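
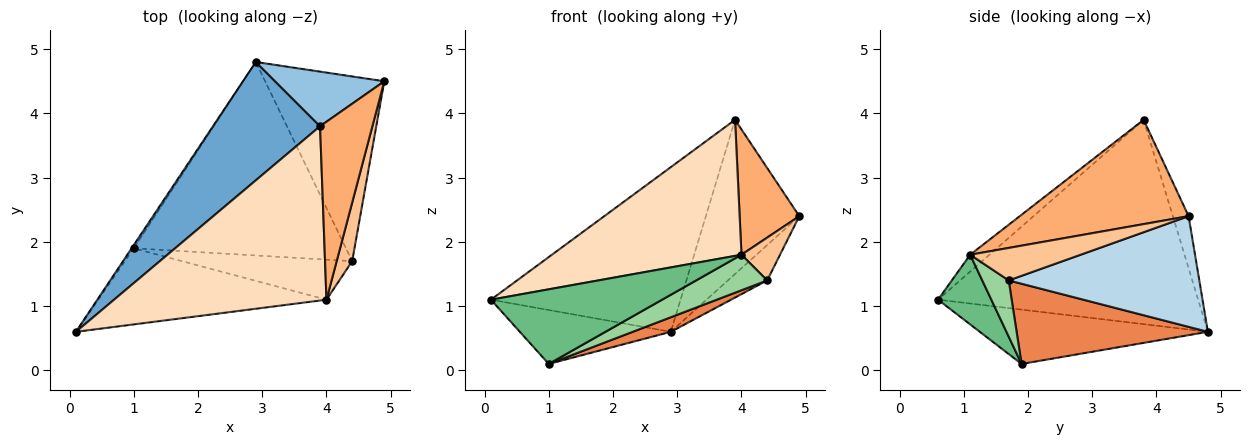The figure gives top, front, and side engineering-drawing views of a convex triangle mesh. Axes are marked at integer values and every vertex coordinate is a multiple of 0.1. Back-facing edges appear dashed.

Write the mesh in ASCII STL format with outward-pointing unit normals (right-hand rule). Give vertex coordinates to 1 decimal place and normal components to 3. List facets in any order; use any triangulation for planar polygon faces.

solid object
 facet normal -0.744 0.542 0.390
  outer loop
   vertex 3.9 3.8 3.9
   vertex 2.9 4.8 0.6
   vertex 0.1 0.6 1.1
  endloop
 endfacet
 facet normal -0.157 0.931 0.330
  outer loop
   vertex 3.9 3.8 3.9
   vertex 4.9 4.5 2.4
   vertex 2.9 4.8 0.6
  endloop
 endfacet
 facet normal 0.674 0.139 -0.726
  outer loop
   vertex 4.4 1.7 1.4
   vertex 2.9 4.8 0.6
   vertex 4.9 4.5 2.4
  endloop
 endfacet
 facet normal -0.833 0.552 -0.033
  outer loop
   vertex 1.0 1.9 0.1
   vertex 0.1 0.6 1.1
   vertex 2.9 4.8 0.6
  endloop
 endfacet
 facet normal 0.353 -0.070 -0.933
  outer loop
   vertex 1.0 1.9 0.1
   vertex 2.9 4.8 0.6
   vertex 4.4 1.7 1.4
  endloop
 endfacet
 facet normal 0.852 -0.301 0.428
  outer loop
   vertex 4.0 1.1 1.8
   vertex 4.9 4.5 2.4
   vertex 3.9 3.8 3.9
  endloop
 endfacet
 facet normal 0.861 -0.300 0.410
  outer loop
   vertex 4.0 1.1 1.8
   vertex 4.4 1.7 1.4
   vertex 4.9 4.5 2.4
  endloop
 endfacet
 facet normal -0.062 -0.614 0.787
  outer loop
   vertex 4.0 1.1 1.8
   vertex 3.9 3.8 3.9
   vertex 0.1 0.6 1.1
  endloop
 endfacet
 facet normal 0.213 -0.684 -0.698
  outer loop
   vertex 4.0 1.1 1.8
   vertex 0.1 0.6 1.1
   vertex 1.0 1.9 0.1
  endloop
 endfacet
 facet normal 0.240 -0.644 -0.726
  outer loop
   vertex 4.0 1.1 1.8
   vertex 1.0 1.9 0.1
   vertex 4.4 1.7 1.4
  endloop
 endfacet
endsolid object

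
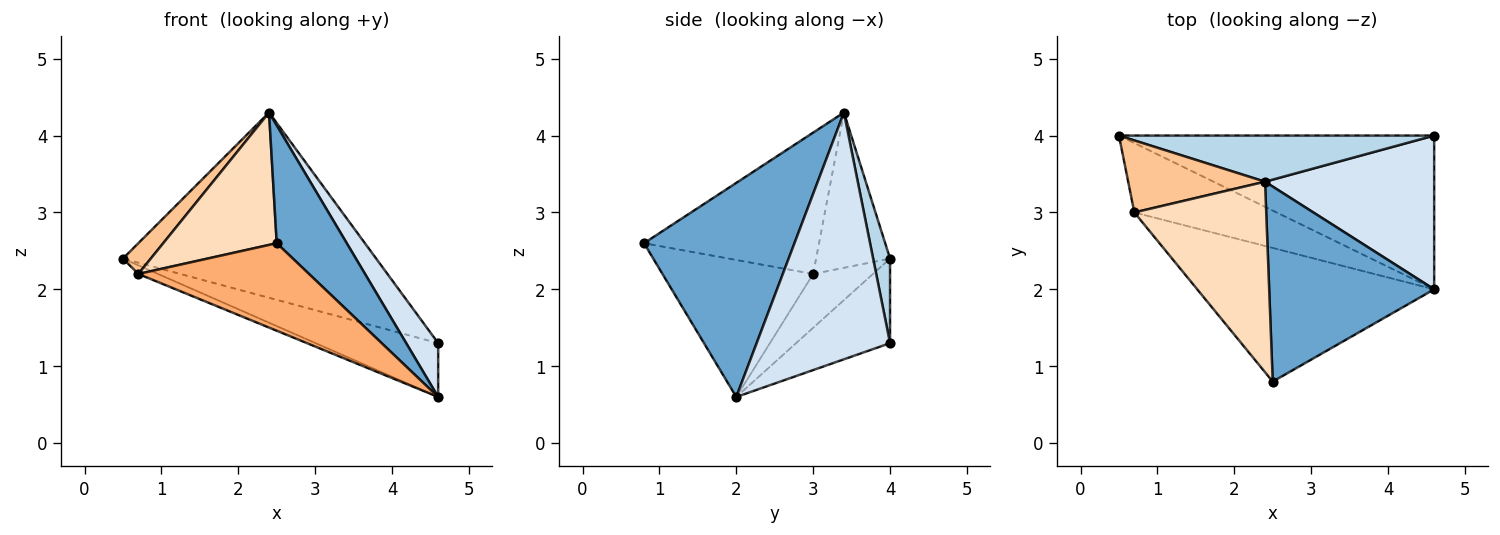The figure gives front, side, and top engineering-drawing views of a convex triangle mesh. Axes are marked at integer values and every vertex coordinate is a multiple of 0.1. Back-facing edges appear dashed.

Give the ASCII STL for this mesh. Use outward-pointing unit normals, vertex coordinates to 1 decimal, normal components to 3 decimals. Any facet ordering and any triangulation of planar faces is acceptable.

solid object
 facet normal 0.743 -0.346 0.573
  outer loop
   vertex 2.4 3.4 4.3
   vertex 2.5 0.8 2.6
   vertex 4.6 2.0 0.6
  endloop
 endfacet
 facet normal -0.245 0.320 -0.915
  outer loop
   vertex 4.6 4.0 1.3
   vertex 4.6 2.0 0.6
   vertex 0.5 4.0 2.4
  endloop
 endfacet
 facet normal 0.065 0.968 0.241
  outer loop
   vertex 4.6 4.0 1.3
   vertex 0.5 4.0 2.4
   vertex 2.4 3.4 4.3
  endloop
 endfacet
 facet normal 0.809 -0.194 0.555
  outer loop
   vertex 4.6 4.0 1.3
   vertex 2.4 3.4 4.3
   vertex 4.6 2.0 0.6
  endloop
 endfacet
 facet normal -0.352 0.116 -0.929
  outer loop
   vertex 0.7 3.0 2.2
   vertex 0.5 4.0 2.4
   vertex 4.6 2.0 0.6
  endloop
 endfacet
 facet normal -0.435 -0.493 -0.753
  outer loop
   vertex 0.7 3.0 2.2
   vertex 4.6 2.0 0.6
   vertex 2.5 0.8 2.6
  endloop
 endfacet
 facet normal -0.722 -0.272 0.636
  outer loop
   vertex 0.7 3.0 2.2
   vertex 2.4 3.4 4.3
   vertex 0.5 4.0 2.4
  endloop
 endfacet
 facet normal -0.661 -0.428 0.616
  outer loop
   vertex 0.7 3.0 2.2
   vertex 2.5 0.8 2.6
   vertex 2.4 3.4 4.3
  endloop
 endfacet
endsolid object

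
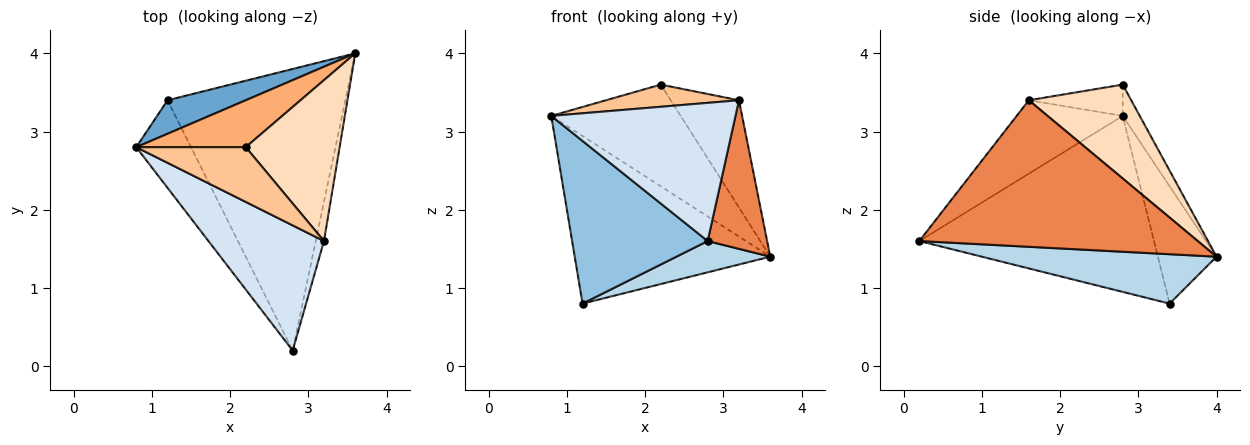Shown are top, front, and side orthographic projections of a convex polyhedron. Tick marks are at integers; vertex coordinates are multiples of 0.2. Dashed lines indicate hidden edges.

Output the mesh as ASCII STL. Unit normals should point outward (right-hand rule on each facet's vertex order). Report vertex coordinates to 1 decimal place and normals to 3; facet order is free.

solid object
 facet normal -0.282 0.941 0.188
  outer loop
   vertex 1.2 3.4 0.8
   vertex 0.8 2.8 3.2
   vertex 3.6 4.0 1.4
  endloop
 endfacet
 facet normal -0.836 -0.483 -0.260
  outer loop
   vertex 1.2 3.4 0.8
   vertex 2.8 0.2 1.6
   vertex 0.8 2.8 3.2
  endloop
 endfacet
 facet normal 0.266 -0.106 -0.958
  outer loop
   vertex 1.2 3.4 0.8
   vertex 3.6 4.0 1.4
   vertex 2.8 0.2 1.6
  endloop
 endfacet
 facet normal -0.392 -0.682 0.617
  outer loop
   vertex 3.2 1.6 3.4
   vertex 0.8 2.8 3.2
   vertex 2.8 0.2 1.6
  endloop
 endfacet
 facet normal 0.976 -0.208 -0.055
  outer loop
   vertex 3.2 1.6 3.4
   vertex 2.8 0.2 1.6
   vertex 3.6 4.0 1.4
  endloop
 endfacet
 facet normal -0.119 0.902 0.416
  outer loop
   vertex 2.2 2.8 3.6
   vertex 3.6 4.0 1.4
   vertex 0.8 2.8 3.2
  endloop
 endfacet
 facet normal -0.256 -0.363 0.896
  outer loop
   vertex 2.2 2.8 3.6
   vertex 0.8 2.8 3.2
   vertex 3.2 1.6 3.4
  endloop
 endfacet
 facet normal 0.640 0.426 0.640
  outer loop
   vertex 2.2 2.8 3.6
   vertex 3.2 1.6 3.4
   vertex 3.6 4.0 1.4
  endloop
 endfacet
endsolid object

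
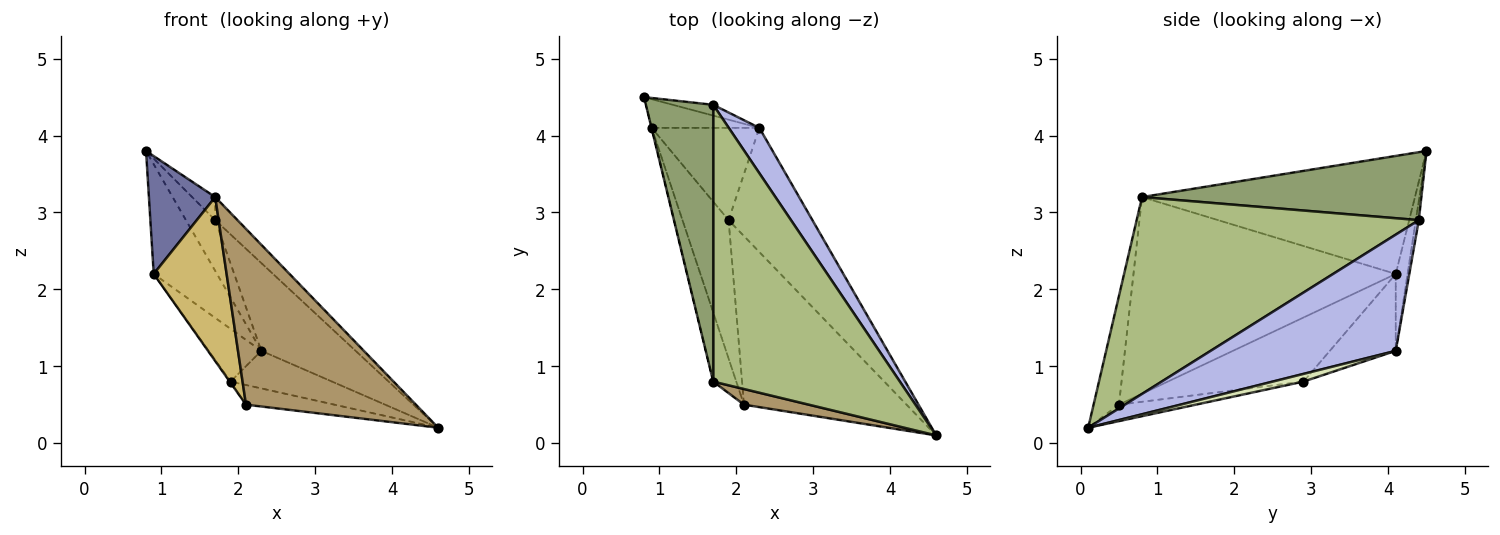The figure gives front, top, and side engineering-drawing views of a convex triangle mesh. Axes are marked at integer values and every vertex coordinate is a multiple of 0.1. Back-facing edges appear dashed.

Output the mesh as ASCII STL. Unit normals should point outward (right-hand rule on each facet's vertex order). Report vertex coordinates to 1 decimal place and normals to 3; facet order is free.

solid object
 facet normal -0.972 -0.236 -0.002
  outer loop
   vertex 1.7 0.8 3.2
   vertex 0.8 4.5 3.8
   vertex 0.9 4.1 2.2
  endloop
 endfacet
 facet normal -0.178 0.952 -0.249
  outer loop
   vertex 2.3 4.1 1.2
   vertex 0.9 4.1 2.2
   vertex 0.8 4.5 3.8
  endloop
 endfacet
 facet normal -0.098 0.973 -0.206
  outer loop
   vertex 1.7 4.4 2.9
   vertex 2.3 4.1 1.2
   vertex 0.8 4.5 3.8
  endloop
 endfacet
 facet normal 0.868 0.442 0.228
  outer loop
   vertex 1.7 4.4 2.9
   vertex 4.6 0.1 0.2
   vertex 2.3 4.1 1.2
  endloop
 endfacet
 facet normal 0.709 0.059 0.703
  outer loop
   vertex 1.7 4.4 2.9
   vertex 0.8 4.5 3.8
   vertex 1.7 0.8 3.2
  endloop
 endfacet
 facet normal 0.724 0.057 0.687
  outer loop
   vertex 1.7 4.4 2.9
   vertex 1.7 0.8 3.2
   vertex 4.6 0.1 0.2
  endloop
 endfacet
 facet normal -0.527 0.422 -0.738
  outer loop
   vertex 1.9 2.9 0.8
   vertex 0.9 4.1 2.2
   vertex 2.3 4.1 1.2
  endloop
 endfacet
 facet normal 0.087 0.289 -0.953
  outer loop
   vertex 1.9 2.9 0.8
   vertex 2.3 4.1 1.2
   vertex 4.6 0.1 0.2
  endloop
 endfacet
 facet normal -0.147 -0.985 0.088
  outer loop
   vertex 2.1 0.5 0.5
   vertex 4.6 0.1 0.2
   vertex 1.7 0.8 3.2
  endloop
 endfacet
 facet normal -0.957 -0.266 -0.112
  outer loop
   vertex 2.1 0.5 0.5
   vertex 1.7 0.8 3.2
   vertex 0.9 4.1 2.2
  endloop
 endfacet
 facet normal -0.812 0.005 -0.584
  outer loop
   vertex 2.1 0.5 0.5
   vertex 0.9 4.1 2.2
   vertex 1.9 2.9 0.8
  endloop
 endfacet
 facet normal -0.100 0.115 -0.988
  outer loop
   vertex 2.1 0.5 0.5
   vertex 1.9 2.9 0.8
   vertex 4.6 0.1 0.2
  endloop
 endfacet
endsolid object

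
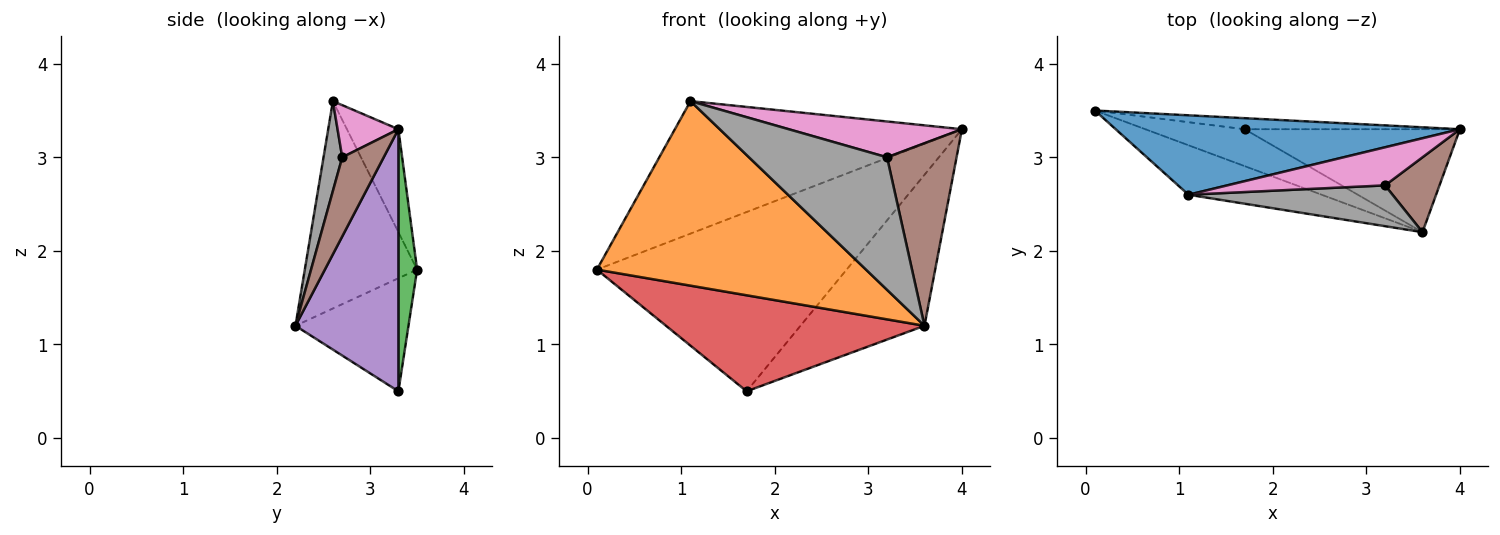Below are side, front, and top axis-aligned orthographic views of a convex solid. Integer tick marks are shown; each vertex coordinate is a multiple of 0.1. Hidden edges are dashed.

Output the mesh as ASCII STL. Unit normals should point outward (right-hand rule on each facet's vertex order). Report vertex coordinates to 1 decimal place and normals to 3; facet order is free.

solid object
 facet normal -0.152 0.848 0.508
  outer loop
   vertex 1.1 2.6 3.6
   vertex 4.0 3.3 3.3
   vertex 0.1 3.5 1.8
  endloop
 endfacet
 facet normal -0.374 -0.896 -0.240
  outer loop
   vertex 1.1 2.6 3.6
   vertex 0.1 3.5 1.8
   vertex 3.6 2.2 1.2
  endloop
 endfacet
 facet normal 0.075 0.995 -0.061
  outer loop
   vertex 1.7 3.3 0.5
   vertex 0.1 3.5 1.8
   vertex 4.0 3.3 3.3
  endloop
 endfacet
 facet normal -0.378 -0.864 -0.332
  outer loop
   vertex 1.7 3.3 0.5
   vertex 3.6 2.2 1.2
   vertex 0.1 3.5 1.8
  endloop
 endfacet
 facet normal 0.566 0.681 -0.465
  outer loop
   vertex 1.7 3.3 0.5
   vertex 4.0 3.3 3.3
   vertex 3.6 2.2 1.2
  endloop
 endfacet
 facet normal 0.483 -0.810 0.332
  outer loop
   vertex 3.2 2.7 3.0
   vertex 3.6 2.2 1.2
   vertex 4.0 3.3 3.3
  endloop
 endfacet
 facet normal 0.234 -0.666 0.708
  outer loop
   vertex 3.2 2.7 3.0
   vertex 4.0 3.3 3.3
   vertex 1.1 2.6 3.6
  endloop
 endfacet
 facet normal 0.129 -0.948 0.292
  outer loop
   vertex 3.2 2.7 3.0
   vertex 1.1 2.6 3.6
   vertex 3.6 2.2 1.2
  endloop
 endfacet
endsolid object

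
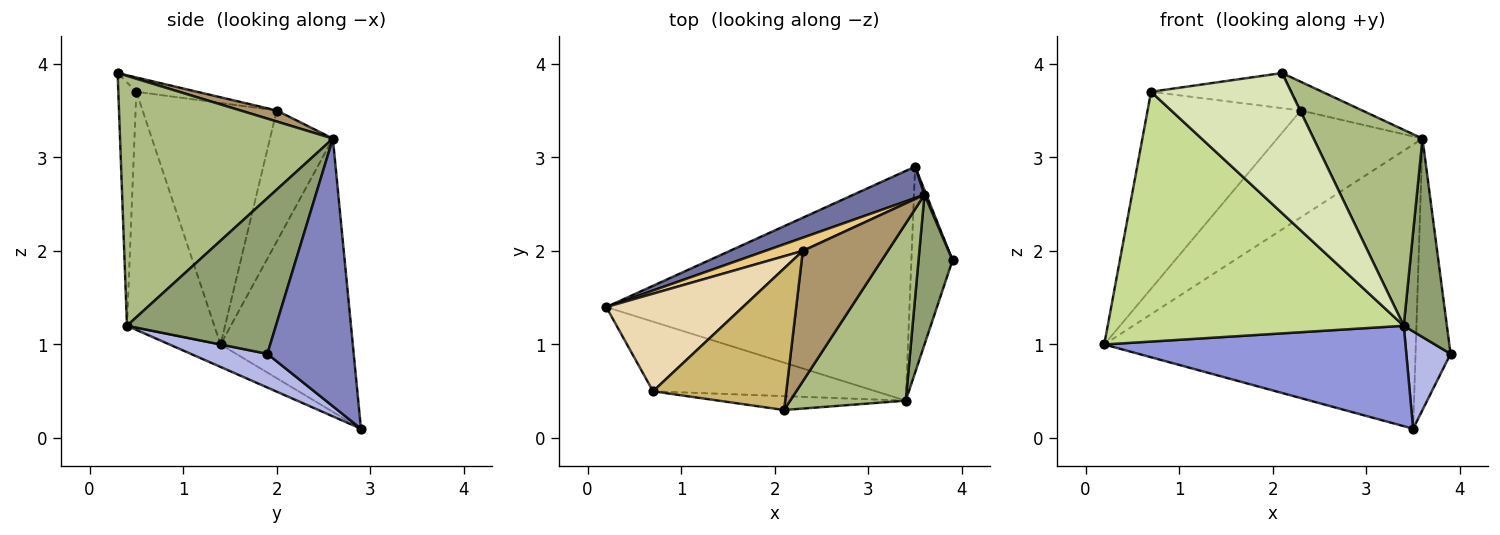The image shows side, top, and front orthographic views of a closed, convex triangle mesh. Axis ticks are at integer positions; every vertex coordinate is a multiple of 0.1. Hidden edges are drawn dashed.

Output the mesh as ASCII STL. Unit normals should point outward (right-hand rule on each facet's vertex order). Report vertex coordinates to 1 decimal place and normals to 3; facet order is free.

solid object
 facet normal -0.389 0.916 0.101
  outer loop
   vertex 3.6 2.6 3.2
   vertex 3.5 2.9 0.1
   vertex 0.2 1.4 1.0
  endloop
 endfacet
 facet normal 0.927 0.376 0.006
  outer loop
   vertex 3.6 2.6 3.2
   vertex 3.9 1.9 0.9
   vertex 3.5 2.9 0.1
  endloop
 endfacet
 facet normal -0.068 -0.400 -0.914
  outer loop
   vertex 3.4 0.4 1.2
   vertex 0.2 1.4 1.0
   vertex 3.5 2.9 0.1
  endloop
 endfacet
 facet normal 0.595 -0.344 -0.727
  outer loop
   vertex 3.4 0.4 1.2
   vertex 3.5 2.9 0.1
   vertex 3.9 1.9 0.9
  endloop
 endfacet
 facet normal 0.940 -0.272 0.205
  outer loop
   vertex 3.4 0.4 1.2
   vertex 3.9 1.9 0.9
   vertex 3.6 2.6 3.2
  endloop
 endfacet
 facet normal 0.823 -0.421 0.381
  outer loop
   vertex 3.4 0.4 1.2
   vertex 3.6 2.6 3.2
   vertex 2.1 0.3 3.9
  endloop
 endfacet
 facet normal -0.273 -0.927 -0.258
  outer loop
   vertex 0.7 0.5 3.7
   vertex 0.2 1.4 1.0
   vertex 3.4 0.4 1.2
  endloop
 endfacet
 facet normal -0.127 -0.987 -0.098
  outer loop
   vertex 0.7 0.5 3.7
   vertex 3.4 0.4 1.2
   vertex 2.1 0.3 3.9
  endloop
 endfacet
 facet normal 0.125 0.213 0.969
  outer loop
   vertex 2.3 2.0 3.5
   vertex 2.1 0.3 3.9
   vertex 3.6 2.6 3.2
  endloop
 endfacet
 facet normal -0.104 0.239 0.965
  outer loop
   vertex 2.3 2.0 3.5
   vertex 0.7 0.5 3.7
   vertex 2.1 0.3 3.9
  endloop
 endfacet
 facet normal -0.395 0.912 0.113
  outer loop
   vertex 2.3 2.0 3.5
   vertex 3.6 2.6 3.2
   vertex 0.2 1.4 1.0
  endloop
 endfacet
 facet normal -0.617 0.705 0.349
  outer loop
   vertex 2.3 2.0 3.5
   vertex 0.2 1.4 1.0
   vertex 0.7 0.5 3.7
  endloop
 endfacet
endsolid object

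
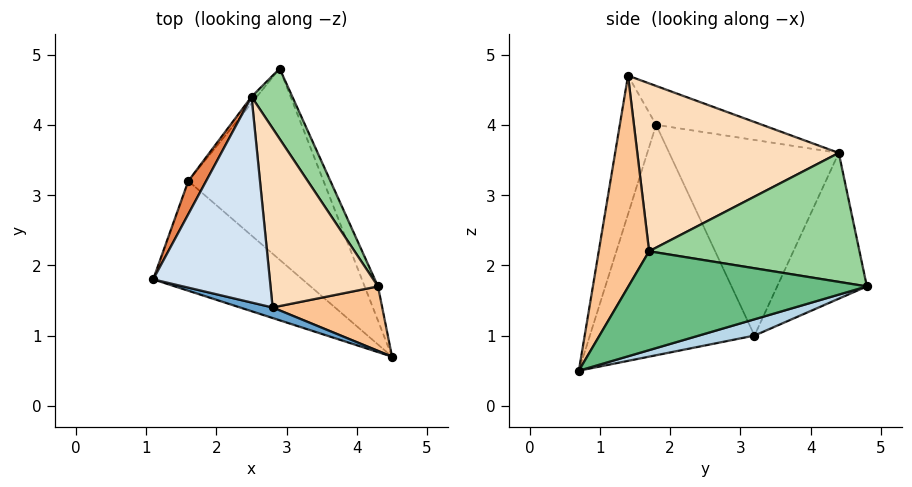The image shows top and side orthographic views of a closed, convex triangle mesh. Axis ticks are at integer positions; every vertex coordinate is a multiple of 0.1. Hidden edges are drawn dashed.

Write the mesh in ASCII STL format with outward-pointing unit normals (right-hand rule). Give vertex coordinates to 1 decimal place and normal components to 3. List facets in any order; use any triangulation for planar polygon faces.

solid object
 facet normal -0.252 -0.966 0.059
  outer loop
   vertex 2.8 1.4 4.7
   vertex 1.1 1.8 4.0
   vertex 4.5 0.7 0.5
  endloop
 endfacet
 facet normal -0.635 -0.654 -0.411
  outer loop
   vertex 1.6 3.2 1.0
   vertex 4.5 0.7 0.5
   vertex 1.1 1.8 4.0
  endloop
 endfacet
 facet normal 0.113 0.320 -0.941
  outer loop
   vertex 1.6 3.2 1.0
   vertex 2.9 4.8 1.7
   vertex 4.5 0.7 0.5
  endloop
 endfacet
 facet normal -0.302 0.302 0.905
  outer loop
   vertex 2.5 4.4 3.6
   vertex 1.1 1.8 4.0
   vertex 2.8 1.4 4.7
  endloop
 endfacet
 facet normal -0.873 0.482 0.080
  outer loop
   vertex 2.5 4.4 3.6
   vertex 1.6 3.2 1.0
   vertex 1.1 1.8 4.0
  endloop
 endfacet
 facet normal -0.770 0.638 -0.028
  outer loop
   vertex 2.5 4.4 3.6
   vertex 2.9 4.8 1.7
   vertex 1.6 3.2 1.0
  endloop
 endfacet
 facet normal 0.760 -0.517 0.394
  outer loop
   vertex 4.3 1.7 2.2
   vertex 2.8 1.4 4.7
   vertex 4.5 0.7 0.5
  endloop
 endfacet
 facet normal 0.811 0.271 0.519
  outer loop
   vertex 4.3 1.7 2.2
   vertex 2.5 4.4 3.6
   vertex 2.8 1.4 4.7
  endloop
 endfacet
 facet normal 0.912 0.392 -0.123
  outer loop
   vertex 4.3 1.7 2.2
   vertex 4.5 0.7 0.5
   vertex 2.9 4.8 1.7
  endloop
 endfacet
 facet normal 0.860 0.432 0.272
  outer loop
   vertex 4.3 1.7 2.2
   vertex 2.9 4.8 1.7
   vertex 2.5 4.4 3.6
  endloop
 endfacet
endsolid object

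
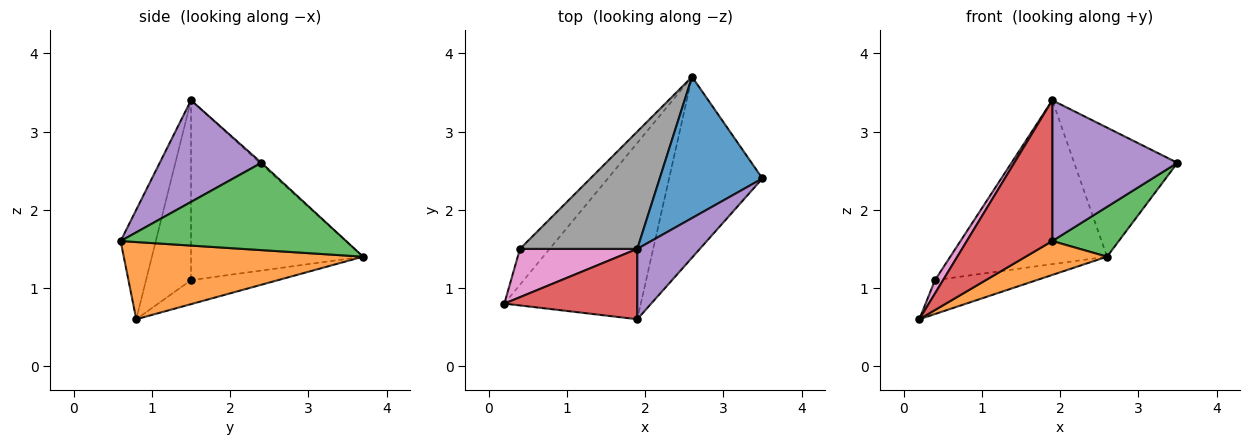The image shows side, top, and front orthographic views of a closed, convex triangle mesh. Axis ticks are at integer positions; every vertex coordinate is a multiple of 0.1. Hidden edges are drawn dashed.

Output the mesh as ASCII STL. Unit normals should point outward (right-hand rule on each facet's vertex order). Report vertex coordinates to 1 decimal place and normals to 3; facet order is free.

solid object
 facet normal -0.010 0.674 0.738
  outer loop
   vertex 1.9 1.5 3.4
   vertex 3.5 2.4 2.6
   vertex 2.6 3.7 1.4
  endloop
 endfacet
 facet normal 0.486 -0.165 -0.858
  outer loop
   vertex 1.9 0.6 1.6
   vertex 0.2 0.8 0.6
   vertex 2.6 3.7 1.4
  endloop
 endfacet
 facet normal 0.670 -0.197 -0.716
  outer loop
   vertex 1.9 0.6 1.6
   vertex 2.6 3.7 1.4
   vertex 3.5 2.4 2.6
  endloop
 endfacet
 facet normal -0.346 -0.839 0.420
  outer loop
   vertex 1.9 0.6 1.6
   vertex 1.9 1.5 3.4
   vertex 0.2 0.8 0.6
  endloop
 endfacet
 facet normal 0.588 -0.724 0.362
  outer loop
   vertex 1.9 0.6 1.6
   vertex 3.5 2.4 2.6
   vertex 1.9 1.5 3.4
  endloop
 endfacet
 facet normal -0.507 0.592 -0.626
  outer loop
   vertex 0.4 1.5 1.1
   vertex 2.6 3.7 1.4
   vertex 0.2 0.8 0.6
  endloop
 endfacet
 facet normal -0.828 -0.149 0.540
  outer loop
   vertex 0.4 1.5 1.1
   vertex 0.2 0.8 0.6
   vertex 1.9 1.5 3.4
  endloop
 endfacet
 facet normal -0.666 0.607 0.434
  outer loop
   vertex 0.4 1.5 1.1
   vertex 1.9 1.5 3.4
   vertex 2.6 3.7 1.4
  endloop
 endfacet
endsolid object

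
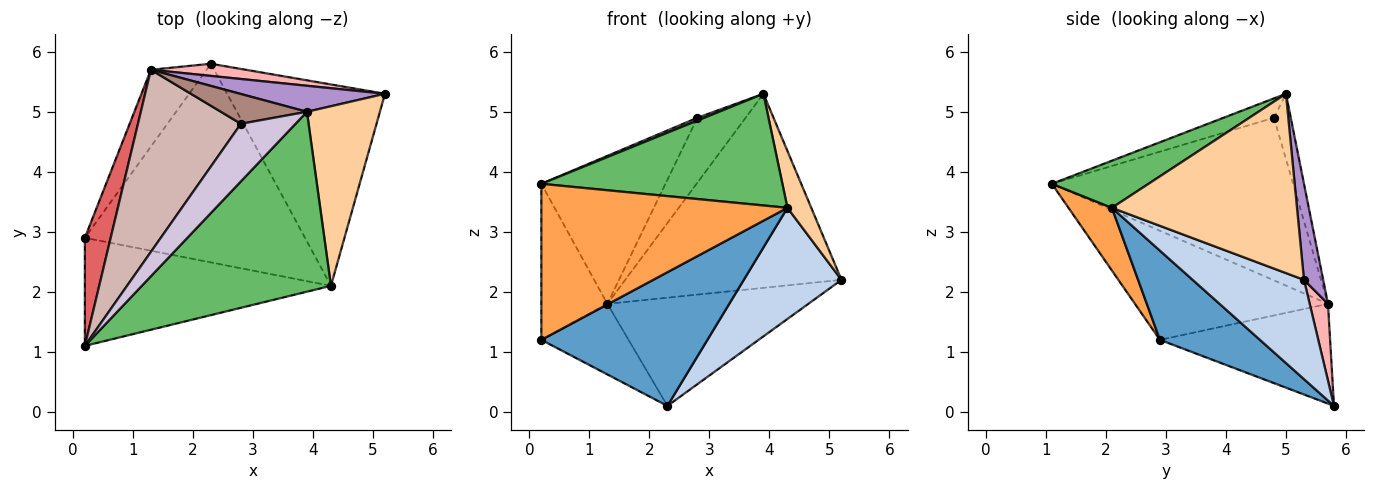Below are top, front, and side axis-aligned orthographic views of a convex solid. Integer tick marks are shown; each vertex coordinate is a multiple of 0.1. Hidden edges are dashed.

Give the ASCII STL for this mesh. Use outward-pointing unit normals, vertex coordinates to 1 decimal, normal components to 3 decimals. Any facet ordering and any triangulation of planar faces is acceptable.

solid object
 facet normal 0.319 -0.529 -0.786
  outer loop
   vertex 4.3 2.1 3.4
   vertex 0.2 2.9 1.2
   vertex 2.3 5.8 0.1
  endloop
 endfacet
 facet normal 0.482 -0.423 -0.767
  outer loop
   vertex 4.3 2.1 3.4
   vertex 2.3 5.8 0.1
   vertex 5.2 5.3 2.2
  endloop
 endfacet
 facet normal 0.144 -0.814 -0.563
  outer loop
   vertex 4.3 2.1 3.4
   vertex 0.2 1.1 3.8
   vertex 0.2 2.9 1.2
  endloop
 endfacet
 facet normal 0.920 -0.118 0.374
  outer loop
   vertex 4.3 2.1 3.4
   vertex 5.2 5.3 2.2
   vertex 3.9 5.0 5.3
  endloop
 endfacet
 facet normal 0.207 -0.516 0.831
  outer loop
   vertex 4.3 2.1 3.4
   vertex 3.9 5.0 5.3
   vertex 0.2 1.1 3.8
  endloop
 endfacet
 facet normal -0.797 0.408 -0.445
  outer loop
   vertex 1.3 5.7 1.8
   vertex 2.3 5.8 0.1
   vertex 0.2 2.9 1.2
  endloop
 endfacet
 facet normal -0.923 0.316 0.219
  outer loop
   vertex 1.3 5.7 1.8
   vertex 0.2 2.9 1.2
   vertex 0.2 1.1 3.8
  endloop
 endfacet
 facet normal 0.090 0.990 0.111
  outer loop
   vertex 1.3 5.7 1.8
   vertex 5.2 5.3 2.2
   vertex 2.3 5.8 0.1
  endloop
 endfacet
 facet normal 0.088 0.987 0.132
  outer loop
   vertex 1.3 5.7 1.8
   vertex 3.9 5.0 5.3
   vertex 5.2 5.3 2.2
  endloop
 endfacet
 facet normal -0.334 -0.045 0.941
  outer loop
   vertex 2.8 4.8 4.9
   vertex 0.2 1.1 3.8
   vertex 3.9 5.0 5.3
  endloop
 endfacet
 facet normal -0.302 0.866 0.398
  outer loop
   vertex 2.8 4.8 4.9
   vertex 3.9 5.0 5.3
   vertex 1.3 5.7 1.8
  endloop
 endfacet
 facet normal -0.775 0.399 0.491
  outer loop
   vertex 2.8 4.8 4.9
   vertex 1.3 5.7 1.8
   vertex 0.2 1.1 3.8
  endloop
 endfacet
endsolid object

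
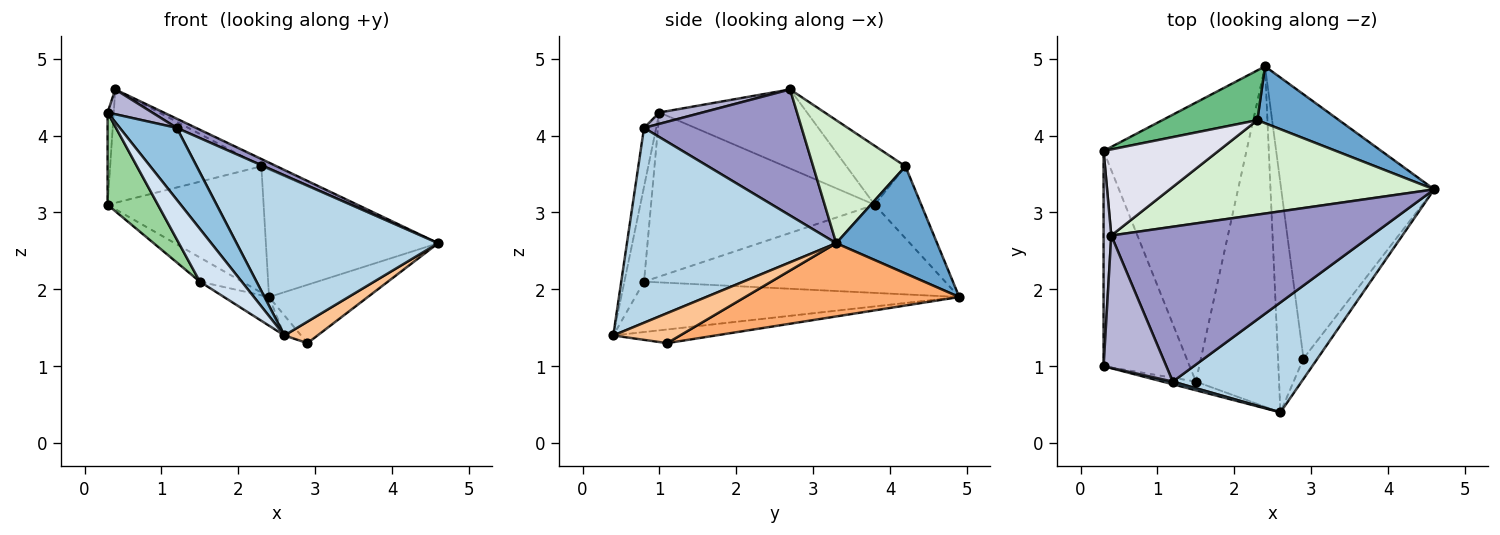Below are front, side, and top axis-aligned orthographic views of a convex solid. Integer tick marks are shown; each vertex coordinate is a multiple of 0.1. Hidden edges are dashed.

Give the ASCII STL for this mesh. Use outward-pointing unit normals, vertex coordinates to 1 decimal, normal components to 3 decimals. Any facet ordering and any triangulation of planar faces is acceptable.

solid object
 facet normal 0.471 0.805 0.359
  outer loop
   vertex 2.3 4.2 3.6
   vertex 4.6 3.3 2.6
   vertex 2.4 4.9 1.9
  endloop
 endfacet
 facet normal -0.209 -0.977 0.036
  outer loop
   vertex 1.2 0.8 4.1
   vertex 0.3 1.0 4.3
   vertex 2.6 0.4 1.4
  endloop
 endfacet
 facet normal 0.650 -0.626 0.430
  outer loop
   vertex 1.2 0.8 4.1
   vertex 2.6 0.4 1.4
   vertex 4.6 3.3 2.6
  endloop
 endfacet
 facet normal -0.420 -0.896 -0.147
  outer loop
   vertex 1.5 0.8 2.1
   vertex 2.6 0.4 1.4
   vertex 0.3 1.0 4.3
  endloop
 endfacet
 facet normal -0.517 0.072 -0.853
  outer loop
   vertex 1.5 0.8 2.1
   vertex 2.4 4.9 1.9
   vertex 2.6 0.4 1.4
  endloop
 endfacet
 facet normal 0.424 0.195 -0.885
  outer loop
   vertex 2.9 1.1 1.3
   vertex 2.4 4.9 1.9
   vertex 4.6 3.3 2.6
  endloop
 endfacet
 facet normal 0.826 -0.409 -0.387
  outer loop
   vertex 2.9 1.1 1.3
   vertex 4.6 3.3 2.6
   vertex 2.6 0.4 1.4
  endloop
 endfacet
 facet normal -0.472 0.077 -0.878
  outer loop
   vertex 2.9 1.1 1.3
   vertex 2.6 0.4 1.4
   vertex 2.4 4.9 1.9
  endloop
 endfacet
 facet normal -0.268 0.896 0.353
  outer loop
   vertex 0.3 3.8 3.1
   vertex 2.3 4.2 3.6
   vertex 2.4 4.9 1.9
  endloop
 endfacet
 facet normal -0.868 -0.195 -0.456
  outer loop
   vertex 0.3 3.8 3.1
   vertex 1.5 0.8 2.1
   vertex 0.3 1.0 4.3
  endloop
 endfacet
 facet normal -0.524 0.074 -0.849
  outer loop
   vertex 0.3 3.8 3.1
   vertex 2.4 4.9 1.9
   vertex 1.5 0.8 2.1
  endloop
 endfacet
 facet normal 0.421 0.070 0.904
  outer loop
   vertex 0.4 2.7 4.6
   vertex 4.6 3.3 2.6
   vertex 2.3 4.2 3.6
  endloop
 endfacet
 facet normal 0.436 -0.053 0.899
  outer loop
   vertex 0.4 2.7 4.6
   vertex 1.2 0.8 4.1
   vertex 4.6 3.3 2.6
  endloop
 endfacet
 facet normal 0.175 -0.181 0.968
  outer loop
   vertex 0.4 2.7 4.6
   vertex 0.3 1.0 4.3
   vertex 1.2 0.8 4.1
  endloop
 endfacet
 facet normal -0.994 0.041 0.097
  outer loop
   vertex 0.4 2.7 4.6
   vertex 0.3 3.8 3.1
   vertex 0.3 1.0 4.3
  endloop
 endfacet
 facet normal -0.297 0.761 0.578
  outer loop
   vertex 0.4 2.7 4.6
   vertex 2.3 4.2 3.6
   vertex 0.3 3.8 3.1
  endloop
 endfacet
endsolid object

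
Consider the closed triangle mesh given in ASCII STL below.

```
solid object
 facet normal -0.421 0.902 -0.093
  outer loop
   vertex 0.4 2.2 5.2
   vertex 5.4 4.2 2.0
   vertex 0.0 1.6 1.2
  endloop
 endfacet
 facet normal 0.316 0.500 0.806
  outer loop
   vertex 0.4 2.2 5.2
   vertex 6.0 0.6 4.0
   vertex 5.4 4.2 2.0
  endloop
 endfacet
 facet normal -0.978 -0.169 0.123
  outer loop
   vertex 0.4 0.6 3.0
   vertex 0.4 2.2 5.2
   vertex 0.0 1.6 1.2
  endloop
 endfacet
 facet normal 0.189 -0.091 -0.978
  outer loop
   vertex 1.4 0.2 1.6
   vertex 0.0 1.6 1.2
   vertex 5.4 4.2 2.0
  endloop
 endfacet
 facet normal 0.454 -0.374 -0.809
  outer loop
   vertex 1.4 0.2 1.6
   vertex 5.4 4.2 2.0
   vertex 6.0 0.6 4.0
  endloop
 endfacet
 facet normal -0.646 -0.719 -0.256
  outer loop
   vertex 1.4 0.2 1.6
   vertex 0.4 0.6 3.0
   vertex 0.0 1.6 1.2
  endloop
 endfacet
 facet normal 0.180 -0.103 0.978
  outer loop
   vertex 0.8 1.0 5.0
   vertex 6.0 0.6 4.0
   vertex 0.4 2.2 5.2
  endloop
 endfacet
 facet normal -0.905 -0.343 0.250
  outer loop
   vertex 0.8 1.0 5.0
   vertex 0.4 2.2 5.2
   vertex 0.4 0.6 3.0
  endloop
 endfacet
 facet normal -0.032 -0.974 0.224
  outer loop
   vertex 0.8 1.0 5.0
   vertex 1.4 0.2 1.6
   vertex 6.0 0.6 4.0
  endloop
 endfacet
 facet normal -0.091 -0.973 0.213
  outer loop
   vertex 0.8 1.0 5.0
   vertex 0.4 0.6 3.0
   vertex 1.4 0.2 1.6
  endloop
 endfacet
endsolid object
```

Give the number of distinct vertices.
7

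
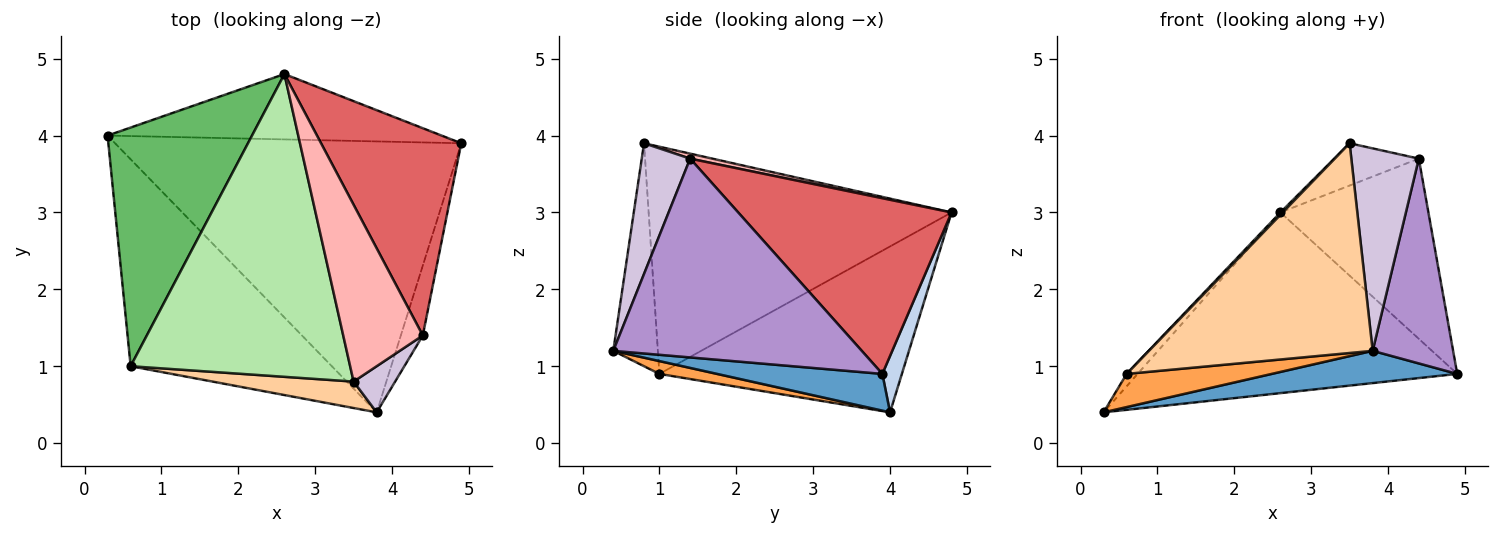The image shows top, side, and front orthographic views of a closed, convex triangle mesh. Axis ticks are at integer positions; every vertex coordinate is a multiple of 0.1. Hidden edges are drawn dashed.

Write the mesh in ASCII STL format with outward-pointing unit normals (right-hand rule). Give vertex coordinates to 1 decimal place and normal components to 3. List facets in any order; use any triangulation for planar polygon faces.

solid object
 facet normal 0.105 -0.118 -0.988
  outer loop
   vertex 3.8 0.4 1.2
   vertex 0.3 4.0 0.4
   vertex 4.9 3.9 0.9
  endloop
 endfacet
 facet normal 0.057 0.939 -0.340
  outer loop
   vertex 2.6 4.8 3.0
   vertex 4.9 3.9 0.9
   vertex 0.3 4.0 0.4
  endloop
 endfacet
 facet normal 0.063 -0.158 -0.985
  outer loop
   vertex 0.6 1.0 0.9
   vertex 0.3 4.0 0.4
   vertex 3.8 0.4 1.2
  endloop
 endfacet
 facet normal -0.194 -0.973 0.123
  outer loop
   vertex 0.6 1.0 0.9
   vertex 3.8 0.4 1.2
   vertex 3.5 0.8 3.9
  endloop
 endfacet
 facet normal -0.754 0.034 0.656
  outer loop
   vertex 0.6 1.0 0.9
   vertex 2.6 4.8 3.0
   vertex 0.3 4.0 0.4
  endloop
 endfacet
 facet normal -0.719 -0.005 0.695
  outer loop
   vertex 0.6 1.0 0.9
   vertex 3.5 0.8 3.9
   vertex 2.6 4.8 3.0
  endloop
 endfacet
 facet normal 0.687 0.477 0.548
  outer loop
   vertex 4.4 1.4 3.7
   vertex 4.9 3.9 0.9
   vertex 2.6 4.8 3.0
  endloop
 endfacet
 facet normal 0.061 0.232 0.971
  outer loop
   vertex 4.4 1.4 3.7
   vertex 2.6 4.8 3.0
   vertex 3.5 0.8 3.9
  endloop
 endfacet
 facet normal 0.946 -0.306 -0.105
  outer loop
   vertex 4.4 1.4 3.7
   vertex 3.8 0.4 1.2
   vertex 4.9 3.9 0.9
  endloop
 endfacet
 facet normal 0.573 -0.799 0.182
  outer loop
   vertex 4.4 1.4 3.7
   vertex 3.5 0.8 3.9
   vertex 3.8 0.4 1.2
  endloop
 endfacet
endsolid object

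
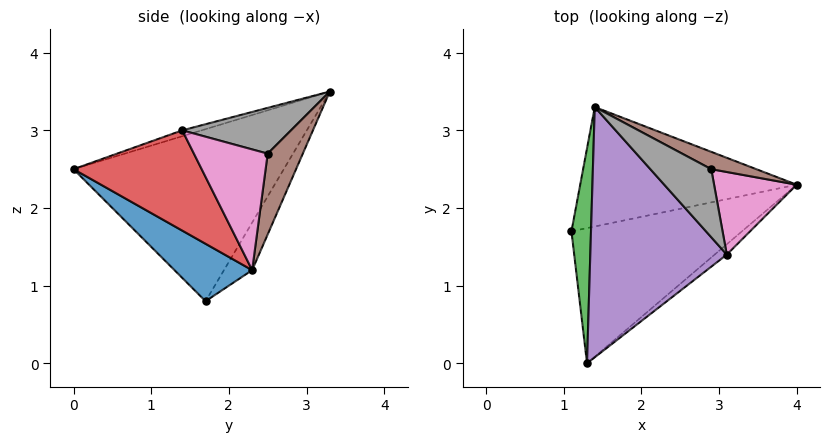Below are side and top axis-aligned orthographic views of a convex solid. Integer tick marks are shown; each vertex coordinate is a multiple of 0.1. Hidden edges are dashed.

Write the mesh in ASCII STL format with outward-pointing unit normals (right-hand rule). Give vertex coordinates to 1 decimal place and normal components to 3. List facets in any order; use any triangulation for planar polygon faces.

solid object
 facet normal 0.236 -0.673 -0.701
  outer loop
   vertex 1.3 0.0 2.5
   vertex 1.1 1.7 0.8
   vertex 4.0 2.3 1.2
  endloop
 endfacet
 facet normal -0.109 0.860 -0.498
  outer loop
   vertex 1.4 3.3 3.5
   vertex 4.0 2.3 1.2
   vertex 1.1 1.7 0.8
  endloop
 endfacet
 facet normal -0.994 -0.004 0.113
  outer loop
   vertex 1.4 3.3 3.5
   vertex 1.1 1.7 0.8
   vertex 1.3 0.0 2.5
  endloop
 endfacet
 facet normal 0.625 -0.777 -0.076
  outer loop
   vertex 3.1 1.4 3.0
   vertex 1.3 0.0 2.5
   vertex 4.0 2.3 1.2
  endloop
 endfacet
 facet normal -0.041 -0.289 0.957
  outer loop
   vertex 3.1 1.4 3.0
   vertex 1.4 3.3 3.5
   vertex 1.3 0.0 2.5
  endloop
 endfacet
 facet normal 0.573 0.755 0.320
  outer loop
   vertex 2.9 2.5 2.7
   vertex 4.0 2.3 1.2
   vertex 1.4 3.3 3.5
  endloop
 endfacet
 facet normal 0.790 0.291 0.540
  outer loop
   vertex 2.9 2.5 2.7
   vertex 3.1 1.4 3.0
   vertex 4.0 2.3 1.2
  endloop
 endfacet
 facet normal 0.571 0.311 0.760
  outer loop
   vertex 2.9 2.5 2.7
   vertex 1.4 3.3 3.5
   vertex 3.1 1.4 3.0
  endloop
 endfacet
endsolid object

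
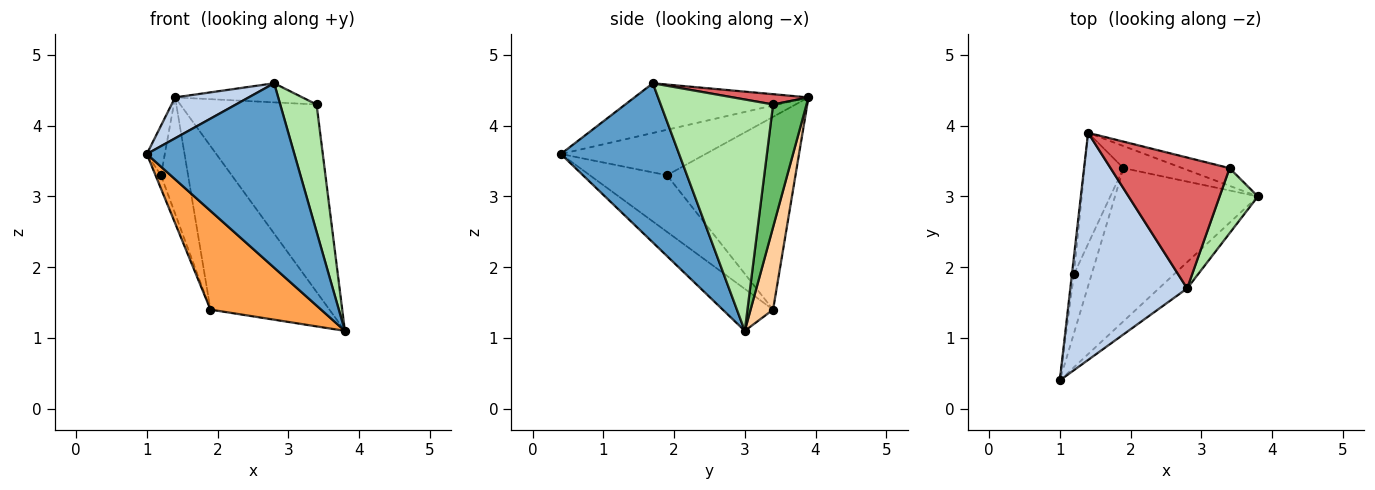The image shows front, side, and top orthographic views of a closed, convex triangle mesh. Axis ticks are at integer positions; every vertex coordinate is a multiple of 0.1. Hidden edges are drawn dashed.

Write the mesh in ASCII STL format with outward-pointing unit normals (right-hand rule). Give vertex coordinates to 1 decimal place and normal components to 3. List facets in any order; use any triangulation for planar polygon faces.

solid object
 facet normal 0.622 -0.776 -0.110
  outer loop
   vertex 2.8 1.7 4.6
   vertex 1.0 0.4 3.6
   vertex 3.8 3.0 1.1
  endloop
 endfacet
 facet normal -0.386 -0.163 0.908
  outer loop
   vertex 2.8 1.7 4.6
   vertex 1.4 3.9 4.4
   vertex 1.0 0.4 3.6
  endloop
 endfacet
 facet normal -0.240 -0.526 -0.816
  outer loop
   vertex 1.9 3.4 1.4
   vertex 3.8 3.0 1.1
   vertex 1.0 0.4 3.6
  endloop
 endfacet
 facet normal 0.184 0.974 -0.132
  outer loop
   vertex 1.9 3.4 1.4
   vertex 1.4 3.9 4.4
   vertex 3.8 3.0 1.1
  endloop
 endfacet
 facet normal 0.237 0.967 -0.091
  outer loop
   vertex 3.4 3.4 4.3
   vertex 3.8 3.0 1.1
   vertex 1.4 3.9 4.4
  endloop
 endfacet
 facet normal 0.940 -0.304 0.156
  outer loop
   vertex 3.4 3.4 4.3
   vertex 2.8 1.7 4.6
   vertex 3.8 3.0 1.1
  endloop
 endfacet
 facet normal 0.085 0.144 0.986
  outer loop
   vertex 3.4 3.4 4.3
   vertex 1.4 3.9 4.4
   vertex 2.8 1.7 4.6
  endloop
 endfacet
 facet normal -0.991 0.123 -0.044
  outer loop
   vertex 1.2 1.9 3.3
   vertex 1.0 0.4 3.6
   vertex 1.4 3.9 4.4
  endloop
 endfacet
 facet normal -0.952 0.067 -0.298
  outer loop
   vertex 1.2 1.9 3.3
   vertex 1.9 3.4 1.4
   vertex 1.0 0.4 3.6
  endloop
 endfacet
 facet normal -0.960 0.203 -0.194
  outer loop
   vertex 1.2 1.9 3.3
   vertex 1.4 3.9 4.4
   vertex 1.9 3.4 1.4
  endloop
 endfacet
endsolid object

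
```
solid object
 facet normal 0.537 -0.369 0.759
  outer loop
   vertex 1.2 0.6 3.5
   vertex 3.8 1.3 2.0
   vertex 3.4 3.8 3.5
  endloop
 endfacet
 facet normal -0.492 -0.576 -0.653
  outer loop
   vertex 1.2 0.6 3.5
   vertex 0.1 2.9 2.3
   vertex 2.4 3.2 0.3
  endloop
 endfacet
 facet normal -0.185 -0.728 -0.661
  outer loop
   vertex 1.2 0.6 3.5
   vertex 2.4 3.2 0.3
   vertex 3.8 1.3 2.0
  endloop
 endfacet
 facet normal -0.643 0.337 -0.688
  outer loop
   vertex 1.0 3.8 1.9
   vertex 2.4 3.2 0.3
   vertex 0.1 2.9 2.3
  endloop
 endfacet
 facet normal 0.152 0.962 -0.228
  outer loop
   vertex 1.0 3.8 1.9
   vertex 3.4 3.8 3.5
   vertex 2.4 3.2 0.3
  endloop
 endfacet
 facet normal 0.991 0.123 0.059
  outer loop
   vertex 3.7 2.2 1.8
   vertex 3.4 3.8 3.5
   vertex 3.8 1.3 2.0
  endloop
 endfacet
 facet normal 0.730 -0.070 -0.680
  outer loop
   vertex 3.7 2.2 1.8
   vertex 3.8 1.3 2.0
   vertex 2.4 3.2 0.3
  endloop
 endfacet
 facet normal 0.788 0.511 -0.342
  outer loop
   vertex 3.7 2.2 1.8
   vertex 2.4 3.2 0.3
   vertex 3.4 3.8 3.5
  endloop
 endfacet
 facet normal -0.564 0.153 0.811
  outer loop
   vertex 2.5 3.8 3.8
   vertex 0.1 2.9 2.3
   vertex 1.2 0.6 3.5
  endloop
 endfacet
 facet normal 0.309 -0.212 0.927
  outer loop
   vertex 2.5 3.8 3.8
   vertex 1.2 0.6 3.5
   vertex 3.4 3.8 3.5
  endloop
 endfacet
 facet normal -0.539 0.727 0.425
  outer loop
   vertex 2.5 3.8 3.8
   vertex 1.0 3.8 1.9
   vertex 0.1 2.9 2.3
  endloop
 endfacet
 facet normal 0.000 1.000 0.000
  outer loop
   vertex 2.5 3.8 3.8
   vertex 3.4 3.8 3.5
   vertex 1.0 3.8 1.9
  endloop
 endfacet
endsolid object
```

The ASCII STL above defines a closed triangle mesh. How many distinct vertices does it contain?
8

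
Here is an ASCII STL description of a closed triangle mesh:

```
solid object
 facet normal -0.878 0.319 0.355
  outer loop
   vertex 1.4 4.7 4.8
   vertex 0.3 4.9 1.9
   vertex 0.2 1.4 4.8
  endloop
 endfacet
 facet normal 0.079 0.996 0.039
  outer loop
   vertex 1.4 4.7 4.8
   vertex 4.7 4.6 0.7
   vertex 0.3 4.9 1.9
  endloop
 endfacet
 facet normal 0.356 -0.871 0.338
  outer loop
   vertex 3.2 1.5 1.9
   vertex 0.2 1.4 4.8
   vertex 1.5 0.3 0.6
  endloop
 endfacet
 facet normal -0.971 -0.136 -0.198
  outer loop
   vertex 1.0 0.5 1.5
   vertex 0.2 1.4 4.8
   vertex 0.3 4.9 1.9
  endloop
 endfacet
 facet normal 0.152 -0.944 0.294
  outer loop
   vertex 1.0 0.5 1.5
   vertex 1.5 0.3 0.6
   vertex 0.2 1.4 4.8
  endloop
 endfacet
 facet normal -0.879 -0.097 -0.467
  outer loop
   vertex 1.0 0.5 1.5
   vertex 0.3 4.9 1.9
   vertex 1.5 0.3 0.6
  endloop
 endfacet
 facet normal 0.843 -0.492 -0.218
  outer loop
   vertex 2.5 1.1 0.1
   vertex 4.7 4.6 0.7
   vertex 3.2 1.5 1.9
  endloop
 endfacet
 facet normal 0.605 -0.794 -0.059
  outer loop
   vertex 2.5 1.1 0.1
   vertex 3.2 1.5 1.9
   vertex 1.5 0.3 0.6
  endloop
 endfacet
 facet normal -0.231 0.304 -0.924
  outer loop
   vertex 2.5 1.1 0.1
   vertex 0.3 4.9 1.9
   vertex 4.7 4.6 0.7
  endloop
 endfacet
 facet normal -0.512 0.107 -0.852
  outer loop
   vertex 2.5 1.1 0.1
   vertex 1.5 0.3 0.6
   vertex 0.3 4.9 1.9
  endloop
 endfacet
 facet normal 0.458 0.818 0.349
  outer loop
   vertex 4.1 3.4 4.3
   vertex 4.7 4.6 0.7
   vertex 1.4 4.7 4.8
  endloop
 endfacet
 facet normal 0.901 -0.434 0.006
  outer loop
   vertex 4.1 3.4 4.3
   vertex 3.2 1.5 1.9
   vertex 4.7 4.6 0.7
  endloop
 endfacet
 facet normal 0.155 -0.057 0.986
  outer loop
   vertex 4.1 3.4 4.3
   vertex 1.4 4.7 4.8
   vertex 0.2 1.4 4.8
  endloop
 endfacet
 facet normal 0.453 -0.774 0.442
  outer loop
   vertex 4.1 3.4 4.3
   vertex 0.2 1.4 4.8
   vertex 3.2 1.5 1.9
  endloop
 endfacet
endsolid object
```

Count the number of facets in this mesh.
14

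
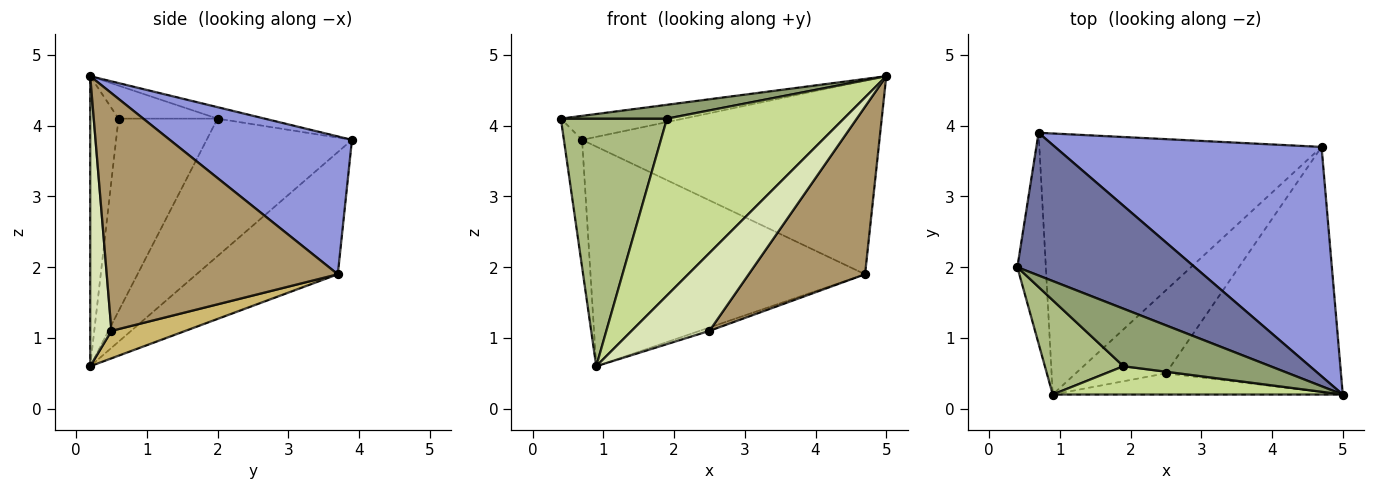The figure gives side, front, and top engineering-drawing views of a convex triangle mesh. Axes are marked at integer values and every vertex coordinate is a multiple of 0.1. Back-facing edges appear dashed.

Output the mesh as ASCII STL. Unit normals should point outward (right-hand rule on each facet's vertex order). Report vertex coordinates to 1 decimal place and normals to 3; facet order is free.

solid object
 facet normal -0.064 0.165 0.984
  outer loop
   vertex 0.7 3.9 3.8
   vertex 0.4 2.0 4.1
   vertex 5.0 0.2 4.7
  endloop
 endfacet
 facet normal -0.972 0.122 -0.201
  outer loop
   vertex 0.9 0.2 0.6
   vertex 0.4 2.0 4.1
   vertex 0.7 3.9 3.8
  endloop
 endfacet
 facet normal 0.368 0.600 0.711
  outer loop
   vertex 4.7 3.7 1.9
   vertex 0.7 3.9 3.8
   vertex 5.0 0.2 4.7
  endloop
 endfacet
 facet normal -0.314 0.611 -0.726
  outer loop
   vertex 4.7 3.7 1.9
   vertex 0.9 0.2 0.6
   vertex 0.7 3.9 3.8
  endloop
 endfacet
 facet normal -0.213 -0.229 0.950
  outer loop
   vertex 1.9 0.6 4.1
   vertex 5.0 0.2 4.7
   vertex 0.4 2.0 4.1
  endloop
 endfacet
 facet normal -0.657 -0.704 0.268
  outer loop
   vertex 1.9 0.6 4.1
   vertex 0.4 2.0 4.1
   vertex 0.9 0.2 0.6
  endloop
 endfacet
 facet normal -0.156 -0.975 0.156
  outer loop
   vertex 1.9 0.6 4.1
   vertex 0.9 0.2 0.6
   vertex 5.0 0.2 4.7
  endloop
 endfacet
 facet normal 0.254 -0.933 -0.254
  outer loop
   vertex 2.5 0.5 1.1
   vertex 5.0 0.2 4.7
   vertex 0.9 0.2 0.6
  endloop
 endfacet
 facet normal 0.746 -0.376 -0.550
  outer loop
   vertex 2.5 0.5 1.1
   vertex 4.7 3.7 1.9
   vertex 5.0 0.2 4.7
  endloop
 endfacet
 facet normal 0.291 0.039 -0.956
  outer loop
   vertex 2.5 0.5 1.1
   vertex 0.9 0.2 0.6
   vertex 4.7 3.7 1.9
  endloop
 endfacet
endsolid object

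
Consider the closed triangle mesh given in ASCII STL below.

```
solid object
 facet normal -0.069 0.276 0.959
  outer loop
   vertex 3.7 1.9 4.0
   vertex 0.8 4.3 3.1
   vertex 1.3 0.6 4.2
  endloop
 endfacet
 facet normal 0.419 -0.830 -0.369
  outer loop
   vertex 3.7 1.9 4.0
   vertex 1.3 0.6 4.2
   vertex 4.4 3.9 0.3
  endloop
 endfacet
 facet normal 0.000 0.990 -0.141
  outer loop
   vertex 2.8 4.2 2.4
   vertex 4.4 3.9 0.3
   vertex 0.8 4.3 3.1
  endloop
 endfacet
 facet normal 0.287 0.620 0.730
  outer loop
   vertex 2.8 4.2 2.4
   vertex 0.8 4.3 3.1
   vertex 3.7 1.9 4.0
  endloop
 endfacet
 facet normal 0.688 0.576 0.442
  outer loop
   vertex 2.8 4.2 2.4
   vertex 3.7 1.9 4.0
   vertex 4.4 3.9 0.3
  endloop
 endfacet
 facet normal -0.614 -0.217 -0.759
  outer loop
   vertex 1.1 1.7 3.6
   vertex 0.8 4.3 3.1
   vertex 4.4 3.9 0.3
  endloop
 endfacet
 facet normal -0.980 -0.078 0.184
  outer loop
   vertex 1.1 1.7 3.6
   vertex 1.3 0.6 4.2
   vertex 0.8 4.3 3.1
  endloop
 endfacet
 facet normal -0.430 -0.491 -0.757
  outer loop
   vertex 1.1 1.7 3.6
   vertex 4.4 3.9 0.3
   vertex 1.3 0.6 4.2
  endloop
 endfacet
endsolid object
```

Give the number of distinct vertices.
6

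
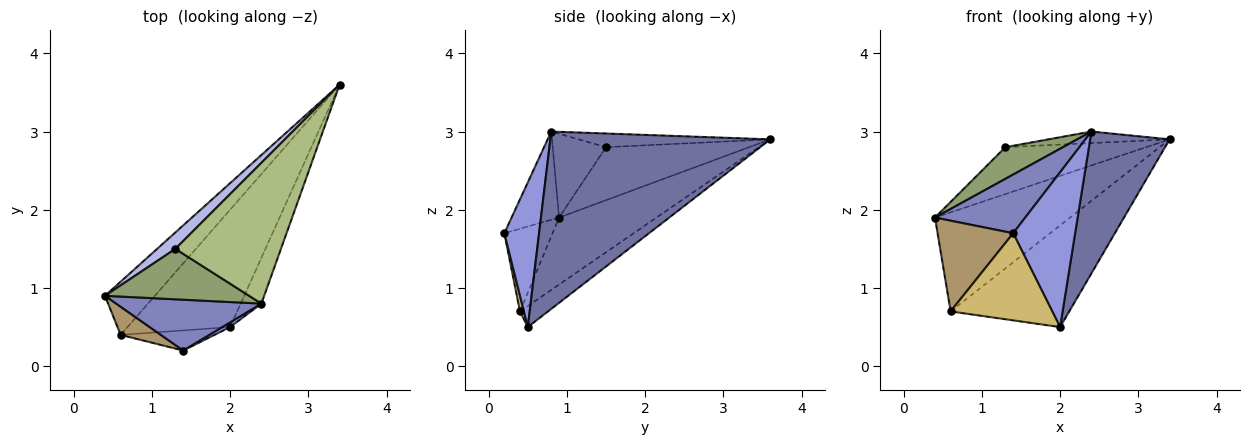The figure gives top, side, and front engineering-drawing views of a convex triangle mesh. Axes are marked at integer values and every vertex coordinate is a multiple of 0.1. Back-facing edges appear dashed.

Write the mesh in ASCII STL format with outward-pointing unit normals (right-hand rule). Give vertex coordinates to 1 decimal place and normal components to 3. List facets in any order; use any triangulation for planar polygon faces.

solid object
 facet normal 0.935 -0.338 -0.109
  outer loop
   vertex 2.0 0.5 0.5
   vertex 3.4 3.6 2.9
   vertex 2.4 0.8 3.0
  endloop
 endfacet
 facet normal -0.370 -0.702 0.609
  outer loop
   vertex 1.4 0.2 1.7
   vertex 2.4 0.8 3.0
   vertex 0.4 0.9 1.9
  endloop
 endfacet
 facet normal 0.489 -0.872 0.026
  outer loop
   vertex 1.4 0.2 1.7
   vertex 2.0 0.5 0.5
   vertex 2.4 0.8 3.0
  endloop
 endfacet
 facet normal -0.692 0.681 0.238
  outer loop
   vertex 1.3 1.5 2.8
   vertex 3.4 3.6 2.9
   vertex 0.4 0.9 1.9
  endloop
 endfacet
 facet normal -0.442 -0.477 0.760
  outer loop
   vertex 1.3 1.5 2.8
   vertex 0.4 0.9 1.9
   vertex 2.4 0.8 3.0
  endloop
 endfacet
 facet normal -0.128 0.081 0.988
  outer loop
   vertex 1.3 1.5 2.8
   vertex 2.4 0.8 3.0
   vertex 3.4 3.6 2.9
  endloop
 endfacet
 facet normal -0.536 0.744 -0.399
  outer loop
   vertex 0.6 0.4 0.7
   vertex 0.4 0.9 1.9
   vertex 3.4 3.6 2.9
  endloop
 endfacet
 facet normal -0.153 0.647 -0.747
  outer loop
   vertex 0.6 0.4 0.7
   vertex 3.4 3.6 2.9
   vertex 2.0 0.5 0.5
  endloop
 endfacet
 facet normal -0.520 -0.816 0.253
  outer loop
   vertex 0.6 0.4 0.7
   vertex 1.4 0.2 1.7
   vertex 0.4 0.9 1.9
  endloop
 endfacet
 facet normal 0.037 -0.974 -0.225
  outer loop
   vertex 0.6 0.4 0.7
   vertex 2.0 0.5 0.5
   vertex 1.4 0.2 1.7
  endloop
 endfacet
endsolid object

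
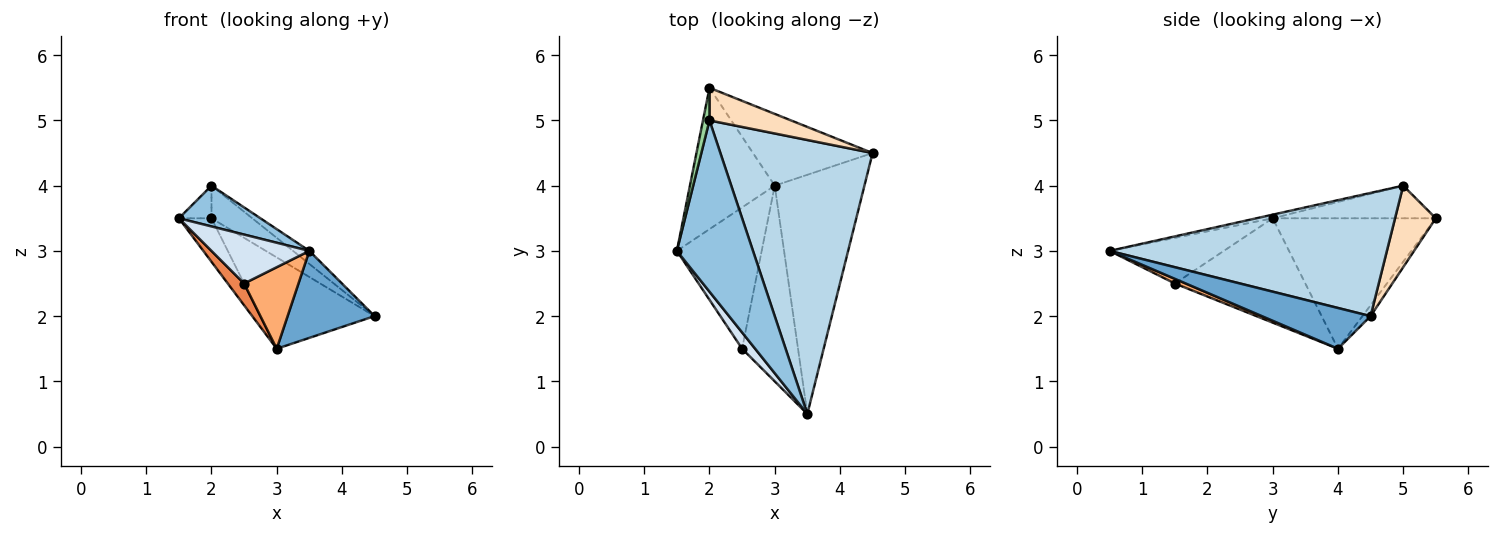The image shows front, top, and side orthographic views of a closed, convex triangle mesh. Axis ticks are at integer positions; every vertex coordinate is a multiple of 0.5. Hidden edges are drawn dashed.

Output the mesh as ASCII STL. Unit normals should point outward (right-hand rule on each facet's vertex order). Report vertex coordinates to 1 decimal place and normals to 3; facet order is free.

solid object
 facet normal 0.393 -0.314 -0.864
  outer loop
   vertex 3.0 4.0 1.5
   vertex 4.5 4.5 2.0
   vertex 3.5 0.5 3.0
  endloop
 endfacet
 facet normal -0.046 -0.231 0.972
  outer loop
   vertex 2.0 5.0 4.0
   vertex 1.5 3.0 3.5
   vertex 3.5 0.5 3.0
  endloop
 endfacet
 facet normal 0.629 0.037 0.777
  outer loop
   vertex 2.0 5.0 4.0
   vertex 3.5 0.5 3.0
   vertex 4.5 4.5 2.0
  endloop
 endfacet
 facet normal -0.742 -0.636 0.212
  outer loop
   vertex 2.5 1.5 2.5
   vertex 3.5 0.5 3.0
   vertex 1.5 3.0 3.5
  endloop
 endfacet
 facet normal -0.772 -0.097 -0.628
  outer loop
   vertex 2.5 1.5 2.5
   vertex 1.5 3.0 3.5
   vertex 3.0 4.0 1.5
  endloop
 endfacet
 facet normal 0.077 -0.383 -0.920
  outer loop
   vertex 2.5 1.5 2.5
   vertex 3.0 4.0 1.5
   vertex 3.5 0.5 3.0
  endloop
 endfacet
 facet normal -0.056 0.785 -0.617
  outer loop
   vertex 2.0 5.5 3.5
   vertex 4.5 4.5 2.0
   vertex 3.0 4.0 1.5
  endloop
 endfacet
 facet normal 0.577 0.577 0.577
  outer loop
   vertex 2.0 5.5 3.5
   vertex 2.0 5.0 4.0
   vertex 4.5 4.5 2.0
  endloop
 endfacet
 facet normal -0.827 0.165 -0.537
  outer loop
   vertex 2.0 5.5 3.5
   vertex 3.0 4.0 1.5
   vertex 1.5 3.0 3.5
  endloop
 endfacet
 facet normal -0.962 0.192 0.192
  outer loop
   vertex 2.0 5.5 3.5
   vertex 1.5 3.0 3.5
   vertex 2.0 5.0 4.0
  endloop
 endfacet
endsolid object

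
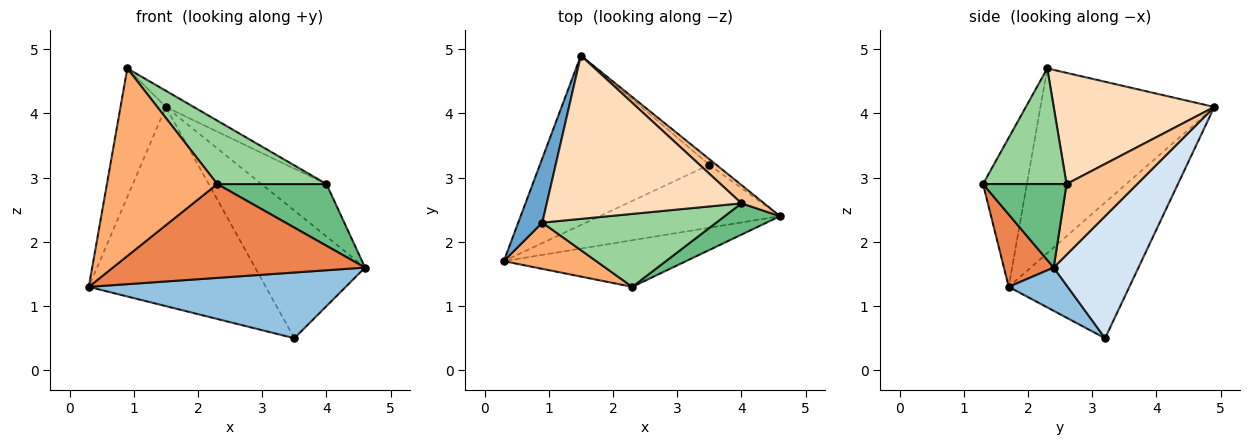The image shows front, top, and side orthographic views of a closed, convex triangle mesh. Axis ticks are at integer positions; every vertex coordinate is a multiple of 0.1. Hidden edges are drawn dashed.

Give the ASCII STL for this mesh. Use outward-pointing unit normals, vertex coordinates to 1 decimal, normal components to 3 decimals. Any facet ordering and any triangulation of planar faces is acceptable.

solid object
 facet normal -0.960 0.250 0.125
  outer loop
   vertex 0.9 2.3 4.7
   vertex 1.5 4.9 4.1
   vertex 0.3 1.7 1.3
  endloop
 endfacet
 facet normal 0.164 -0.713 -0.682
  outer loop
   vertex 3.5 3.2 0.5
   vertex 4.6 2.4 1.6
   vertex 0.3 1.7 1.3
  endloop
 endfacet
 facet normal -0.461 0.676 -0.575
  outer loop
   vertex 3.5 3.2 0.5
   vertex 0.3 1.7 1.3
   vertex 1.5 4.9 4.1
  endloop
 endfacet
 facet normal 0.610 0.791 -0.035
  outer loop
   vertex 3.5 3.2 0.5
   vertex 1.5 4.9 4.1
   vertex 4.6 2.4 1.6
  endloop
 endfacet
 facet normal 0.174 -0.882 -0.438
  outer loop
   vertex 2.3 1.3 2.9
   vertex 0.3 1.7 1.3
   vertex 4.6 2.4 1.6
  endloop
 endfacet
 facet normal -0.360 -0.906 0.223
  outer loop
   vertex 2.3 1.3 2.9
   vertex 0.9 2.3 4.7
   vertex 0.3 1.7 1.3
  endloop
 endfacet
 facet normal 0.716 0.659 0.229
  outer loop
   vertex 4.0 2.6 2.9
   vertex 4.6 2.4 1.6
   vertex 1.5 4.9 4.1
  endloop
 endfacet
 facet normal 0.494 0.086 0.865
  outer loop
   vertex 4.0 2.6 2.9
   vertex 1.5 4.9 4.1
   vertex 0.9 2.3 4.7
  endloop
 endfacet
 facet normal 0.564 -0.737 0.373
  outer loop
   vertex 4.0 2.6 2.9
   vertex 2.3 1.3 2.9
   vertex 4.6 2.4 1.6
  endloop
 endfacet
 facet normal 0.448 -0.586 0.675
  outer loop
   vertex 4.0 2.6 2.9
   vertex 0.9 2.3 4.7
   vertex 2.3 1.3 2.9
  endloop
 endfacet
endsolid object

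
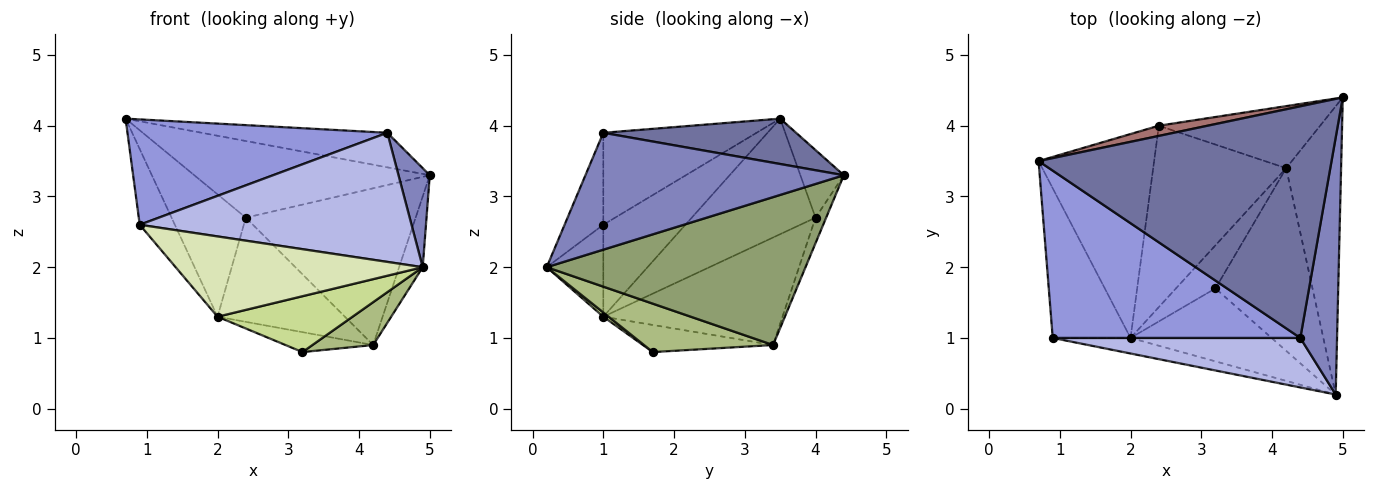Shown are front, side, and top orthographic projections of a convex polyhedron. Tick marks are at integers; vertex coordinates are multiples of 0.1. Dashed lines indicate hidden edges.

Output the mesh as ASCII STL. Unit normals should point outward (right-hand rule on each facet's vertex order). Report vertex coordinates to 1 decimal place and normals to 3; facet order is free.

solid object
 facet normal 0.151 0.146 0.978
  outer loop
   vertex 4.4 1.0 3.9
   vertex 5.0 4.4 3.3
   vertex 0.7 3.5 4.1
  endloop
 endfacet
 facet normal 0.948 -0.115 0.298
  outer loop
   vertex 4.4 1.0 3.9
   vertex 4.9 0.2 2.0
   vertex 5.0 4.4 3.3
  endloop
 endfacet
 facet normal -0.300 -0.508 0.807
  outer loop
   vertex 4.4 1.0 3.9
   vertex 0.7 3.5 4.1
   vertex 0.9 1.0 2.6
  endloop
 endfacet
 facet normal -0.132 -0.926 0.355
  outer loop
   vertex 4.4 1.0 3.9
   vertex 0.9 1.0 2.6
   vertex 4.9 0.2 2.0
  endloop
 endfacet
 facet normal 0.934 0.085 -0.347
  outer loop
   vertex 4.2 3.4 0.9
   vertex 5.0 4.4 3.3
   vertex 4.9 0.2 2.0
  endloop
 endfacet
 facet normal 0.437 -0.205 -0.876
  outer loop
   vertex 4.2 3.4 0.9
   vertex 4.9 0.2 2.0
   vertex 3.2 1.7 0.8
  endloop
 endfacet
 facet normal 0.024 -0.608 -0.794
  outer loop
   vertex 2.0 1.0 1.3
   vertex 3.2 1.7 0.8
   vertex 4.9 0.2 2.0
  endloop
 endfacet
 facet normal -0.219 -0.958 -0.186
  outer loop
   vertex 2.0 1.0 1.3
   vertex 4.9 0.2 2.0
   vertex 0.9 1.0 2.6
  endloop
 endfacet
 facet normal -0.726 0.310 -0.614
  outer loop
   vertex 2.0 1.0 1.3
   vertex 0.9 1.0 2.6
   vertex 0.7 3.5 4.1
  endloop
 endfacet
 facet normal -0.529 0.356 -0.770
  outer loop
   vertex 2.0 1.0 1.3
   vertex 4.2 3.4 0.9
   vertex 3.2 1.7 0.8
  endloop
 endfacet
 facet normal -0.651 0.391 -0.651
  outer loop
   vertex 2.4 4.0 2.7
   vertex 2.0 1.0 1.3
   vertex 0.7 3.5 4.1
  endloop
 endfacet
 facet normal -0.574 0.408 -0.710
  outer loop
   vertex 2.4 4.0 2.7
   vertex 4.2 3.4 0.9
   vertex 2.0 1.0 1.3
  endloop
 endfacet
 facet normal -0.180 0.975 0.130
  outer loop
   vertex 2.4 4.0 2.7
   vertex 0.7 3.5 4.1
   vertex 5.0 4.4 3.3
  endloop
 endfacet
 facet normal -0.058 0.928 -0.367
  outer loop
   vertex 2.4 4.0 2.7
   vertex 5.0 4.4 3.3
   vertex 4.2 3.4 0.9
  endloop
 endfacet
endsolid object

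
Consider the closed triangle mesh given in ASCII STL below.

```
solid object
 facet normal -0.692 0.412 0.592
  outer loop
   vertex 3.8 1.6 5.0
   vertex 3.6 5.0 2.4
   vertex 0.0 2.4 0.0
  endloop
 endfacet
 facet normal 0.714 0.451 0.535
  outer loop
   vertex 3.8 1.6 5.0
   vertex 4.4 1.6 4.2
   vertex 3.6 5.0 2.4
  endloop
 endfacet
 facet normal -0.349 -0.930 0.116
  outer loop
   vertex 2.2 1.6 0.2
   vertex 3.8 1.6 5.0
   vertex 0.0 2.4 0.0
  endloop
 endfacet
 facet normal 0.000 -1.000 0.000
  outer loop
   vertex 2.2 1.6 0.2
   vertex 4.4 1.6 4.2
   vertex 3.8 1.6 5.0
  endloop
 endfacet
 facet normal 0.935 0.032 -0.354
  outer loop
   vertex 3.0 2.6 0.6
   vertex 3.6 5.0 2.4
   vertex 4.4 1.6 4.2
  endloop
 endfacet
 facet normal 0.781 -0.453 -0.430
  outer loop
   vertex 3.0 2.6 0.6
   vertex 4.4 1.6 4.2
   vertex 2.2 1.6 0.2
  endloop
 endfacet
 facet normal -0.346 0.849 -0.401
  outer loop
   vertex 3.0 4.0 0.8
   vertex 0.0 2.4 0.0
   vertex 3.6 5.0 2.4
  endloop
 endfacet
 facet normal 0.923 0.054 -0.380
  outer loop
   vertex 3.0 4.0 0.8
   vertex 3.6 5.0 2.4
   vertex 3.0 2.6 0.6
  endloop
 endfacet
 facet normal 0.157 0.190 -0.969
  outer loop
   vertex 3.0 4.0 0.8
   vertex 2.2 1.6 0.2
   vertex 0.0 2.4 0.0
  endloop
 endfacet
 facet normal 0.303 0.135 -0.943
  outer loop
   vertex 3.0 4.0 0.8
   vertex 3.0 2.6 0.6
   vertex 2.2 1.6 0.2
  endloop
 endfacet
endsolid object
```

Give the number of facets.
10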